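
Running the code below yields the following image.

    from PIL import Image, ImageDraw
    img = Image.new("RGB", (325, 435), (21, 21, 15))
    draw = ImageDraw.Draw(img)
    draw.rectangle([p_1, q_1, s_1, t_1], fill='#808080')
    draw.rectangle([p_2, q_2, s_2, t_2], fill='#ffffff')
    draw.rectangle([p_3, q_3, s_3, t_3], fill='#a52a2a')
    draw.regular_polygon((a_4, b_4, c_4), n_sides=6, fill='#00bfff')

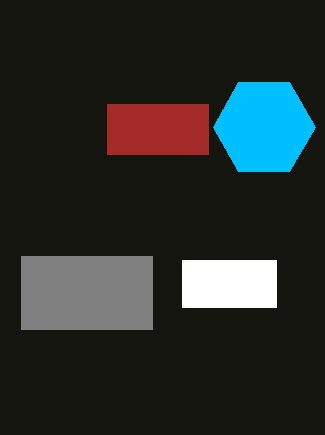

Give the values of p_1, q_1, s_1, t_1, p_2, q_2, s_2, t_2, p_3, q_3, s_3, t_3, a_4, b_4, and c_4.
p_1 = 21
q_1 = 256
s_1 = 152
t_1 = 329
p_2 = 182
q_2 = 260
s_2 = 276
t_2 = 307
p_3 = 107
q_3 = 104
s_3 = 208
t_3 = 154
a_4 = 264
b_4 = 127
c_4 = 51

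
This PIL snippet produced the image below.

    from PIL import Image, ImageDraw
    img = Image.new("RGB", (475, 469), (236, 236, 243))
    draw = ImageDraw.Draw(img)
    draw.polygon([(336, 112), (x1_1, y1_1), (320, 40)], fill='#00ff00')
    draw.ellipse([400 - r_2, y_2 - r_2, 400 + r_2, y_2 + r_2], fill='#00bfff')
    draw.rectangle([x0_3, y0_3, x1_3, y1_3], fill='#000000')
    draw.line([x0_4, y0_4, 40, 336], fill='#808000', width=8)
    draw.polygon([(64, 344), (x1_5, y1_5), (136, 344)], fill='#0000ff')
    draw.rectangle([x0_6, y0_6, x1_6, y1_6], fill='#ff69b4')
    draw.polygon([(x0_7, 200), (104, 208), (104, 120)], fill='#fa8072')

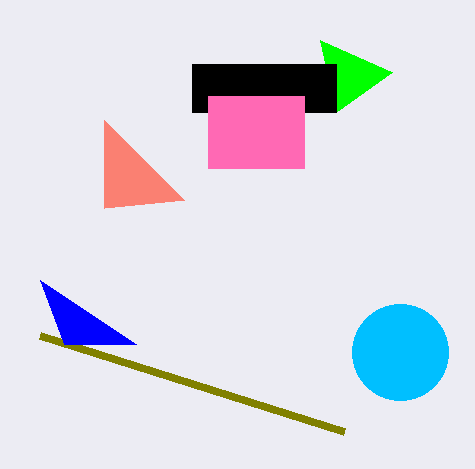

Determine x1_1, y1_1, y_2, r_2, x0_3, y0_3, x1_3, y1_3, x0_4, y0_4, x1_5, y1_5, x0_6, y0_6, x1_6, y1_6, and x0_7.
x1_1 = 392; y1_1 = 72; y_2 = 352; r_2 = 48; x0_3 = 192; y0_3 = 64; x1_3 = 336; y1_3 = 112; x0_4 = 344; y0_4 = 432; x1_5 = 40; y1_5 = 280; x0_6 = 208; y0_6 = 96; x1_6 = 304; y1_6 = 168; x0_7 = 184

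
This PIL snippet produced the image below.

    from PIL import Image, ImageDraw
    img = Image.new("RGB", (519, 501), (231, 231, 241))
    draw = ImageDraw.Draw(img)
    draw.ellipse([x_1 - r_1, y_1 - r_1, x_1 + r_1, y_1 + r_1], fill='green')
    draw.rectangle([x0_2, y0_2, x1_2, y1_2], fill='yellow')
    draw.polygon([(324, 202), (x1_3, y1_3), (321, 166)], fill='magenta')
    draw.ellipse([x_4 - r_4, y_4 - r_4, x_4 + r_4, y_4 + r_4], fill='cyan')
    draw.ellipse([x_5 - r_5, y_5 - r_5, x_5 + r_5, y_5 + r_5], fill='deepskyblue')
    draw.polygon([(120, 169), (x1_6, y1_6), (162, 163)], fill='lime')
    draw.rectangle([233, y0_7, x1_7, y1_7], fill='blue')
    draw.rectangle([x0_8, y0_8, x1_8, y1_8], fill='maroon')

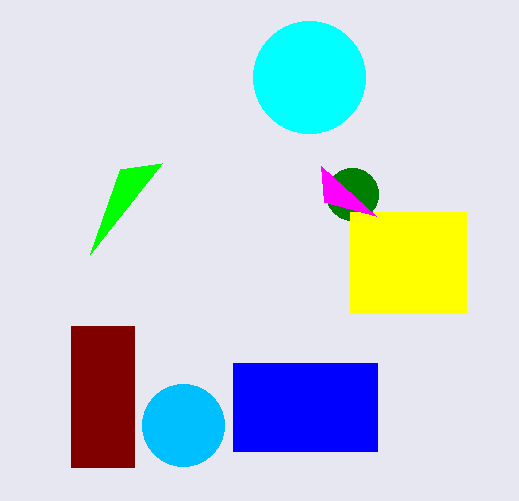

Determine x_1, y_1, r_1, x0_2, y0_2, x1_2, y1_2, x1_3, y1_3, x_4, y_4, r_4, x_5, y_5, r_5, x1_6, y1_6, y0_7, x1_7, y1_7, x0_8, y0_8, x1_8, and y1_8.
x_1 = 352, y_1 = 194, r_1 = 26, x0_2 = 350, y0_2 = 212, x1_2 = 466, y1_2 = 313, x1_3 = 376, y1_3 = 216, x_4 = 309, y_4 = 77, r_4 = 56, x_5 = 183, y_5 = 425, r_5 = 41, x1_6 = 90, y1_6 = 254, y0_7 = 363, x1_7 = 377, y1_7 = 451, x0_8 = 71, y0_8 = 326, x1_8 = 134, y1_8 = 467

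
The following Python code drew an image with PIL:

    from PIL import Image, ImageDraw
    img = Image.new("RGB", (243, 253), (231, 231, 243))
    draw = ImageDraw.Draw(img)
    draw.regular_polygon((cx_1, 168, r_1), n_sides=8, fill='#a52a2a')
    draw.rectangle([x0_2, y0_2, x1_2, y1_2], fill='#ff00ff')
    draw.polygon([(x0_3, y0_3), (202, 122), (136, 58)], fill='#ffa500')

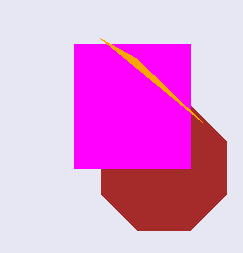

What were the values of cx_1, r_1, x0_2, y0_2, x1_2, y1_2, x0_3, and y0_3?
cx_1 = 164, r_1 = 68, x0_2 = 74, y0_2 = 44, x1_2 = 190, y1_2 = 168, x0_3 = 100, y0_3 = 38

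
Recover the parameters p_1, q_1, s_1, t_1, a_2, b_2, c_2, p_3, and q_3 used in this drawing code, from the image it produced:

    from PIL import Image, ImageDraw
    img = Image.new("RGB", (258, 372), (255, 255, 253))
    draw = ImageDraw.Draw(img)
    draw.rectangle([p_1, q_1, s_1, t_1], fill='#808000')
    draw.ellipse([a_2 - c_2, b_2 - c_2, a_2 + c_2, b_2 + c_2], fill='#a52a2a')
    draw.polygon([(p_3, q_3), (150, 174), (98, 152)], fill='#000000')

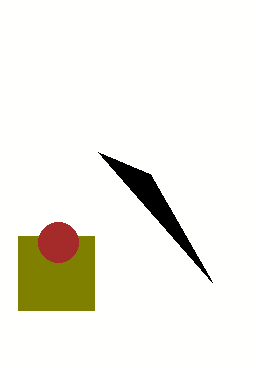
p_1 = 18; q_1 = 236; s_1 = 94; t_1 = 310; a_2 = 58; b_2 = 242; c_2 = 20; p_3 = 212; q_3 = 282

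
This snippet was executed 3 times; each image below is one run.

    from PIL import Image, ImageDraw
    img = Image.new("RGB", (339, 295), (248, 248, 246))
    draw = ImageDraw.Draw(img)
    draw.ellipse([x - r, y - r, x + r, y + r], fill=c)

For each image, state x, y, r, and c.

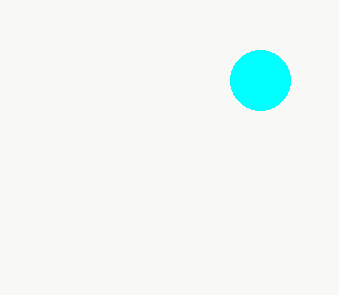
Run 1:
x = 260, y = 80, r = 30, c = 'cyan'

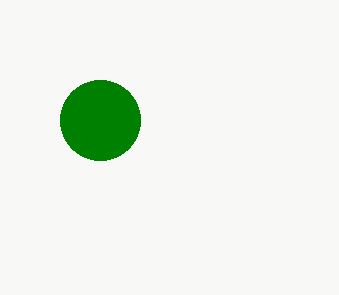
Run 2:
x = 100
y = 120
r = 40
c = 'green'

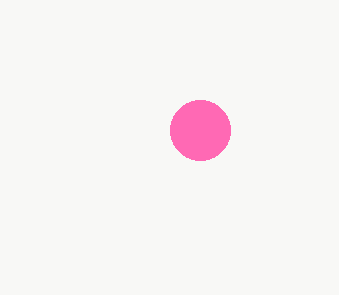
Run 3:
x = 200; y = 130; r = 30; c = 'hotpink'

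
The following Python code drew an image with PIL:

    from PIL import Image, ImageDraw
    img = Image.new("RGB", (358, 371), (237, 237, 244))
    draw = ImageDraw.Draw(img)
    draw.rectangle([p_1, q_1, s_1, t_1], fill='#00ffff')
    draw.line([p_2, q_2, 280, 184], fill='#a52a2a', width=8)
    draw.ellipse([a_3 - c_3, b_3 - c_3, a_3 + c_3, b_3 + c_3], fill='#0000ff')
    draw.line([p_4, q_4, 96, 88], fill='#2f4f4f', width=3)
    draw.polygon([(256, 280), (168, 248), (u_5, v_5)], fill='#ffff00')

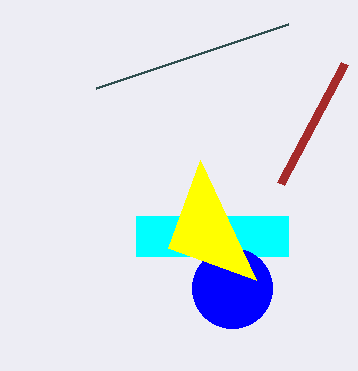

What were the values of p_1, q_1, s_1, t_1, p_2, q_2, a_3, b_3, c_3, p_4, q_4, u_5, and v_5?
p_1 = 136; q_1 = 216; s_1 = 288; t_1 = 256; p_2 = 344; q_2 = 64; a_3 = 232; b_3 = 288; c_3 = 40; p_4 = 288; q_4 = 24; u_5 = 200; v_5 = 160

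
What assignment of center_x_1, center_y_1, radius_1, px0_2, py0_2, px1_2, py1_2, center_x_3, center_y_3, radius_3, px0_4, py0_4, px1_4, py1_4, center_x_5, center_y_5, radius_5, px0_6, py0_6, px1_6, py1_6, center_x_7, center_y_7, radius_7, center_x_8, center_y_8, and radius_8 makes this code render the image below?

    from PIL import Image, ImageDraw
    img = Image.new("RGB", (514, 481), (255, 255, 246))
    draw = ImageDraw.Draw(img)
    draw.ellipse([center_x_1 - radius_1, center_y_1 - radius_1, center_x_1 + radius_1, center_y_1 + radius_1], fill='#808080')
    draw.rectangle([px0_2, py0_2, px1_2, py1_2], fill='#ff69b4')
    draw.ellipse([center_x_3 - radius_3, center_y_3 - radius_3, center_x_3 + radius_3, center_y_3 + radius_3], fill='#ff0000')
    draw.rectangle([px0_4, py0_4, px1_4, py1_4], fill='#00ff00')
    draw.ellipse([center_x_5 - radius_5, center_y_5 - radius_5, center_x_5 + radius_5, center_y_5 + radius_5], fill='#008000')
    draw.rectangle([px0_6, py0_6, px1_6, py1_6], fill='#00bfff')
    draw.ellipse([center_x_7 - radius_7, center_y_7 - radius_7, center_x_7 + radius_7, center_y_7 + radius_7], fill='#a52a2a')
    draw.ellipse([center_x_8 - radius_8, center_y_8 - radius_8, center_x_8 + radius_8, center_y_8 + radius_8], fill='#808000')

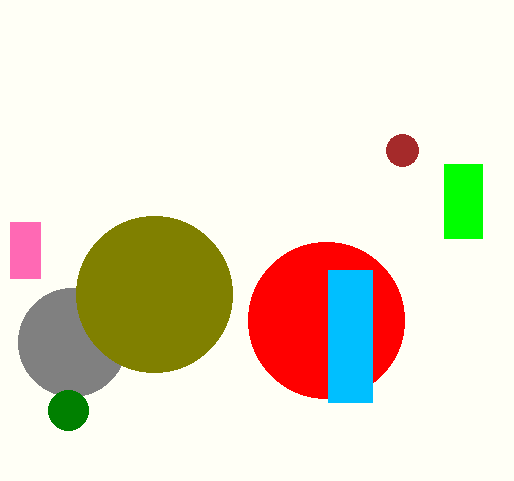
center_x_1 = 72
center_y_1 = 342
radius_1 = 54
px0_2 = 10
py0_2 = 222
px1_2 = 40
py1_2 = 278
center_x_3 = 326
center_y_3 = 320
radius_3 = 78
px0_4 = 444
py0_4 = 164
px1_4 = 482
py1_4 = 238
center_x_5 = 68
center_y_5 = 410
radius_5 = 20
px0_6 = 328
py0_6 = 270
px1_6 = 372
py1_6 = 402
center_x_7 = 402
center_y_7 = 150
radius_7 = 16
center_x_8 = 154
center_y_8 = 294
radius_8 = 78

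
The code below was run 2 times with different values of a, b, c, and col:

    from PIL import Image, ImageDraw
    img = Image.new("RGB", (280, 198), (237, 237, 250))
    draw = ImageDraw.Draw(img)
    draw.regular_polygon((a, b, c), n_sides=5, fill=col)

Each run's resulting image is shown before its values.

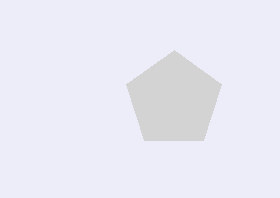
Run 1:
a = 174; b = 100; c = 50; col = 'lightgray'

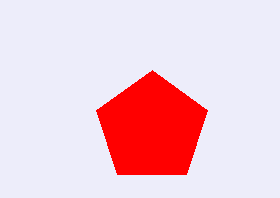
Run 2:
a = 152, b = 128, c = 58, col = 'red'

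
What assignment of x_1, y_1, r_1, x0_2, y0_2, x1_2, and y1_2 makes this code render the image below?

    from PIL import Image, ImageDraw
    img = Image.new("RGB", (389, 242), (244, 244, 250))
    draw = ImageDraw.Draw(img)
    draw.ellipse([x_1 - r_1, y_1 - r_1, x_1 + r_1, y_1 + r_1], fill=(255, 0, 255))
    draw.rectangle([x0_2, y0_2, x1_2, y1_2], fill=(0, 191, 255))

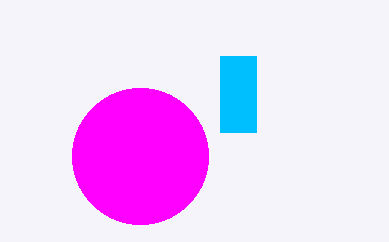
x_1 = 140
y_1 = 156
r_1 = 68
x0_2 = 220
y0_2 = 56
x1_2 = 256
y1_2 = 132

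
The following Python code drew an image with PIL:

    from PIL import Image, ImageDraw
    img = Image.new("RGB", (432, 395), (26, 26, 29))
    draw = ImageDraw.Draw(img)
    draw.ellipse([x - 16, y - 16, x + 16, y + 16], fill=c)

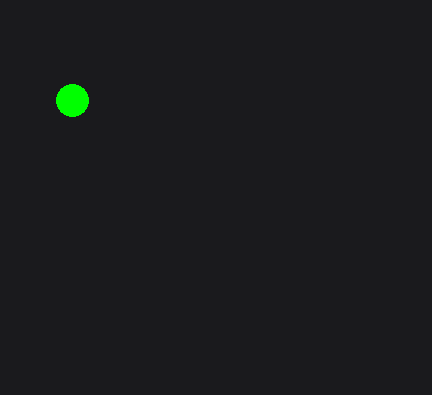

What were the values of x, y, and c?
x = 72
y = 100
c = 'lime'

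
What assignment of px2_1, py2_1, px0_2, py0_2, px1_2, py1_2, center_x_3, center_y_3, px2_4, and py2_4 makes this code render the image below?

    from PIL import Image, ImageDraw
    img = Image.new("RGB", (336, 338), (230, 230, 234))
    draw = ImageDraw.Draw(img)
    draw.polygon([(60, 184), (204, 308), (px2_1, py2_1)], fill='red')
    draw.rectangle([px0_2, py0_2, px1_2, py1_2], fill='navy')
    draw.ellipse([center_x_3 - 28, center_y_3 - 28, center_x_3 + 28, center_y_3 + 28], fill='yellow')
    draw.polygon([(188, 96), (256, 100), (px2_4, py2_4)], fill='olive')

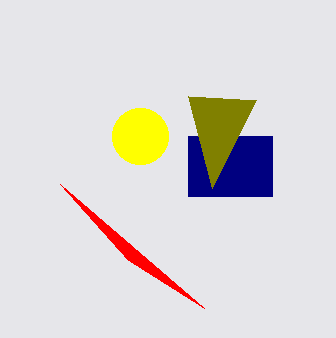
px2_1 = 128, py2_1 = 260, px0_2 = 188, py0_2 = 136, px1_2 = 272, py1_2 = 196, center_x_3 = 140, center_y_3 = 136, px2_4 = 212, py2_4 = 188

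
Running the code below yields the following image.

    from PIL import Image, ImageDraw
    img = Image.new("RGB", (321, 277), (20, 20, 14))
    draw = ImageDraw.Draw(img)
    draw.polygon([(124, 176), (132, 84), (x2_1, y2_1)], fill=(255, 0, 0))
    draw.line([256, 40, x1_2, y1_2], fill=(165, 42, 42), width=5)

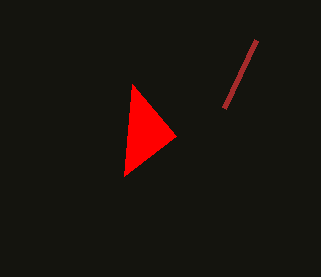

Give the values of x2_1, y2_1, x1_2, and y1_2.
x2_1 = 176, y2_1 = 136, x1_2 = 224, y1_2 = 108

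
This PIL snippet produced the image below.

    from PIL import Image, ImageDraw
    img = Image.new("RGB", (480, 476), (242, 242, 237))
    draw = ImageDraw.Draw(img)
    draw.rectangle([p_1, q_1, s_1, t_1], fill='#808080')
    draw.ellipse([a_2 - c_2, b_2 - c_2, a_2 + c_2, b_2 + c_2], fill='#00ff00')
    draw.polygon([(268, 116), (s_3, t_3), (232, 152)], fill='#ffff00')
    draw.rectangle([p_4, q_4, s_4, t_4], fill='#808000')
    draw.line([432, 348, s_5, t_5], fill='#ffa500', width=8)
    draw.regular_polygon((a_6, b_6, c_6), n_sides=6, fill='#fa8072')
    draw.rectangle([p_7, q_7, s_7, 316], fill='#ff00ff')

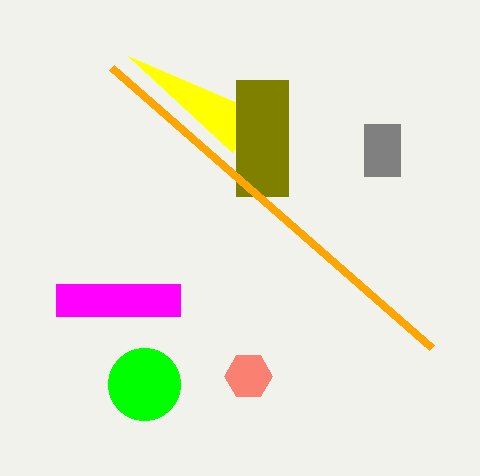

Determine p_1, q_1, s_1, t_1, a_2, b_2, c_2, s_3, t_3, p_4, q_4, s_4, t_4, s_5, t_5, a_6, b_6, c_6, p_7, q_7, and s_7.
p_1 = 364, q_1 = 124, s_1 = 400, t_1 = 176, a_2 = 144, b_2 = 384, c_2 = 36, s_3 = 128, t_3 = 56, p_4 = 236, q_4 = 80, s_4 = 288, t_4 = 196, s_5 = 112, t_5 = 68, a_6 = 248, b_6 = 376, c_6 = 24, p_7 = 56, q_7 = 284, s_7 = 180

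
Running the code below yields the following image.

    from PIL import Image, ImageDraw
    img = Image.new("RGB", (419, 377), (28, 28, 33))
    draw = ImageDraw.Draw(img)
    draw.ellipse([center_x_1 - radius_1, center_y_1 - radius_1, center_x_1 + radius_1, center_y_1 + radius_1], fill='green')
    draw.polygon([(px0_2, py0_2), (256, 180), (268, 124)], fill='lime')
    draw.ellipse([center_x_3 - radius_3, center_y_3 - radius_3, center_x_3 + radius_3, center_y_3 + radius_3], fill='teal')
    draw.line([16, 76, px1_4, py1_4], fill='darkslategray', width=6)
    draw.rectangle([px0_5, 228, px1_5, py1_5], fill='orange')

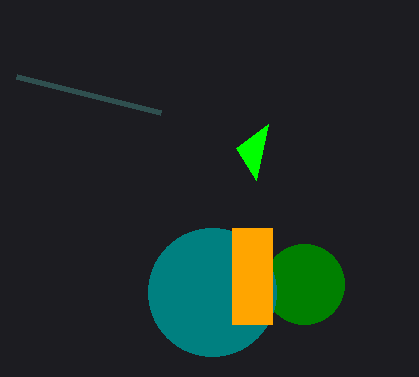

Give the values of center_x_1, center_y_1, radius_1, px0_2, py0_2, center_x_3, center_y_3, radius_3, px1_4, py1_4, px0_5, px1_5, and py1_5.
center_x_1 = 304, center_y_1 = 284, radius_1 = 40, px0_2 = 236, py0_2 = 148, center_x_3 = 212, center_y_3 = 292, radius_3 = 64, px1_4 = 160, py1_4 = 112, px0_5 = 232, px1_5 = 272, py1_5 = 324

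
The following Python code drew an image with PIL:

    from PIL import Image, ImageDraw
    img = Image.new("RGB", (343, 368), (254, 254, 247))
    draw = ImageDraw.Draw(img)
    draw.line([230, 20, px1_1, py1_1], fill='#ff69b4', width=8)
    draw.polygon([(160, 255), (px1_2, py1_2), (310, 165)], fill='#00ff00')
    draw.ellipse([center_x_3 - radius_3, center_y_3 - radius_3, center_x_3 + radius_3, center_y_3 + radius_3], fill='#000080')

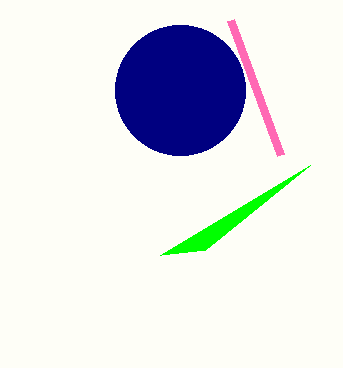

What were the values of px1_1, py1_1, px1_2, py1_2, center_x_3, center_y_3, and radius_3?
px1_1 = 280, py1_1 = 155, px1_2 = 205, py1_2 = 250, center_x_3 = 180, center_y_3 = 90, radius_3 = 65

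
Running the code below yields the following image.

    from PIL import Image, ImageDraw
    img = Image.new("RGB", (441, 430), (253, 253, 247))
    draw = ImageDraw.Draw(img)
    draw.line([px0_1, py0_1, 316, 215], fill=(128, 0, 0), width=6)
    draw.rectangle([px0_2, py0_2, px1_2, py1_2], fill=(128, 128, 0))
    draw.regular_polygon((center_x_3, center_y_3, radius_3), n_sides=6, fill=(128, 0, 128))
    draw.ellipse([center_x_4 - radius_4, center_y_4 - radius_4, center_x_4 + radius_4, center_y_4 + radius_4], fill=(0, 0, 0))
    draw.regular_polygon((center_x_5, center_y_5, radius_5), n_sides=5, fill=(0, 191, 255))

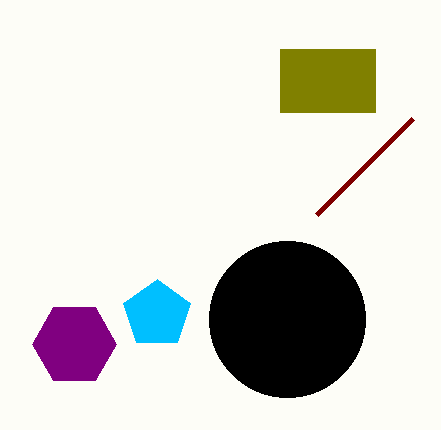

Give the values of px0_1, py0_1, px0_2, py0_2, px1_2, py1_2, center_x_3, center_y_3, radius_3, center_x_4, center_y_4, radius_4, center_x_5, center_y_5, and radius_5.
px0_1 = 412, py0_1 = 119, px0_2 = 280, py0_2 = 49, px1_2 = 375, py1_2 = 112, center_x_3 = 74, center_y_3 = 344, radius_3 = 42, center_x_4 = 287, center_y_4 = 319, radius_4 = 78, center_x_5 = 157, center_y_5 = 314, radius_5 = 35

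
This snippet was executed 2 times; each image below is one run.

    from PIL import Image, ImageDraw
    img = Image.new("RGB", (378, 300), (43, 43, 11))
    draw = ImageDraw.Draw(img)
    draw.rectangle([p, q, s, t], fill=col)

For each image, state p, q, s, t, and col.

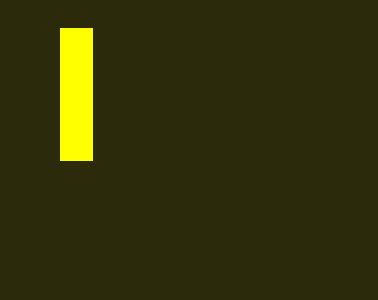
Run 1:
p = 60, q = 28, s = 92, t = 160, col = 'yellow'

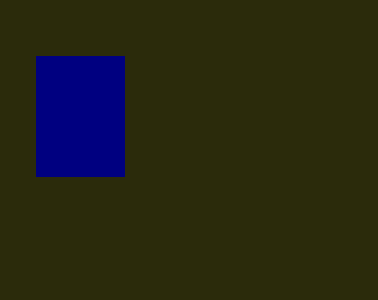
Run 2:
p = 36
q = 56
s = 124
t = 176
col = 'navy'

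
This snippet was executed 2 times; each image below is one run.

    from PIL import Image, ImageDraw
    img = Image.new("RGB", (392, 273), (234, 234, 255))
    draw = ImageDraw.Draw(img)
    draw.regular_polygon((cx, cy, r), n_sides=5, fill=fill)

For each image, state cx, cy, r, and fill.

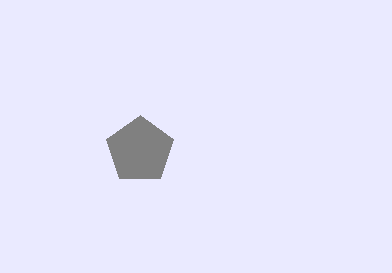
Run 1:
cx = 140; cy = 150; r = 35; fill = 'gray'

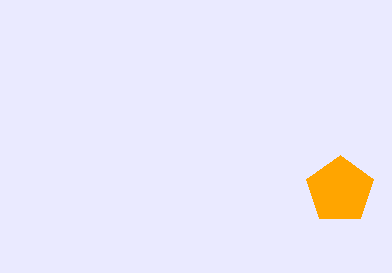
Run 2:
cx = 340, cy = 190, r = 35, fill = 'orange'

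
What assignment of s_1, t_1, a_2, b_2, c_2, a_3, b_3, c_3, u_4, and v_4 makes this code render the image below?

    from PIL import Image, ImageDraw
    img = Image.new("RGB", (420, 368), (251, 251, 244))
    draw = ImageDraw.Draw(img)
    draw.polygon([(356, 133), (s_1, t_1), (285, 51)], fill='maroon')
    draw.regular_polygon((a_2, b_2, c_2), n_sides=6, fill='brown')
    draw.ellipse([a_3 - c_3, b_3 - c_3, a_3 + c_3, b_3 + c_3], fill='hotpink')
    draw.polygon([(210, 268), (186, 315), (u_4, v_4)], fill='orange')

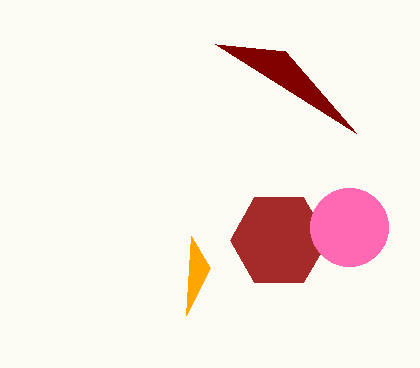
s_1 = 215, t_1 = 44, a_2 = 279, b_2 = 240, c_2 = 49, a_3 = 349, b_3 = 227, c_3 = 39, u_4 = 191, v_4 = 236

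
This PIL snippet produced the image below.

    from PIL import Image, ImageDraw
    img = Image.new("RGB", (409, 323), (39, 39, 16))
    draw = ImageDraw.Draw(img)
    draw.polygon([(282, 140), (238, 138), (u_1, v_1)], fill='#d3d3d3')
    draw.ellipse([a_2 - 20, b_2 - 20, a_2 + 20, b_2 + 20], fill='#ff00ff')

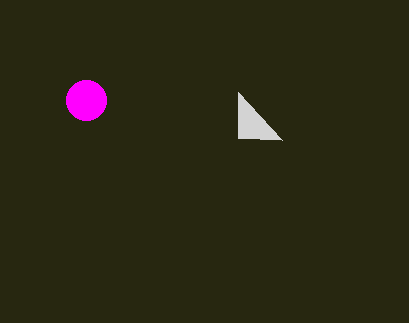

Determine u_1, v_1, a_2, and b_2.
u_1 = 238, v_1 = 92, a_2 = 86, b_2 = 100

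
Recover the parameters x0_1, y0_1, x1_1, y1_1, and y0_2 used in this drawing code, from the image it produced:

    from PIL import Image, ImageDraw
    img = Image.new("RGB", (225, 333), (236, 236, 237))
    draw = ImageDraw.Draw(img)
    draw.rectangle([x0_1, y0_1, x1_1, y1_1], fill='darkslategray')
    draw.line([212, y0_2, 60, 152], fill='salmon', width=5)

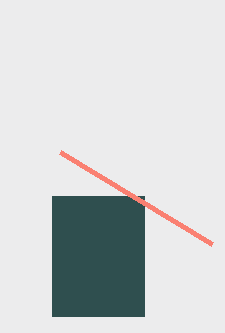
x0_1 = 52
y0_1 = 196
x1_1 = 144
y1_1 = 316
y0_2 = 244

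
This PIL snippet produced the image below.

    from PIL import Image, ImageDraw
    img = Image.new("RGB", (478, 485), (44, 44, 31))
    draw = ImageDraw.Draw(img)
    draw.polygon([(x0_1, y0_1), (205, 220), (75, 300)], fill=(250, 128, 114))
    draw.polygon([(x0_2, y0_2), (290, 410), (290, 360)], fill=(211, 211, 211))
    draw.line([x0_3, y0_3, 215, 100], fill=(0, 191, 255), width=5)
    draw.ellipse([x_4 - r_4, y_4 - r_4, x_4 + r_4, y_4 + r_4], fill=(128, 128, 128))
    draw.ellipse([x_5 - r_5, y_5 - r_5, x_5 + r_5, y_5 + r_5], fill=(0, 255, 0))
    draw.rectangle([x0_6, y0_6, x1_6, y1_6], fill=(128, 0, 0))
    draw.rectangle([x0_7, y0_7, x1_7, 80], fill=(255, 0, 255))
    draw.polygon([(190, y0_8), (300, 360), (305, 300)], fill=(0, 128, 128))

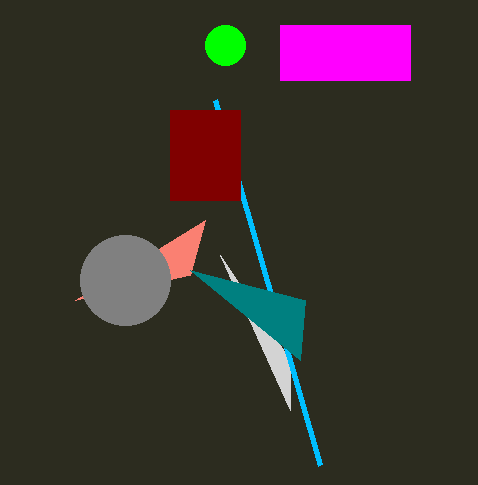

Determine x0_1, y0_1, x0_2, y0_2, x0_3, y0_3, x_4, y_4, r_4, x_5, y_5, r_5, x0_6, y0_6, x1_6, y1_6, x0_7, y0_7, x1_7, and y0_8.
x0_1 = 190, y0_1 = 275, x0_2 = 220, y0_2 = 255, x0_3 = 320, y0_3 = 465, x_4 = 125, y_4 = 280, r_4 = 45, x_5 = 225, y_5 = 45, r_5 = 20, x0_6 = 170, y0_6 = 110, x1_6 = 240, y1_6 = 200, x0_7 = 280, y0_7 = 25, x1_7 = 410, y0_8 = 270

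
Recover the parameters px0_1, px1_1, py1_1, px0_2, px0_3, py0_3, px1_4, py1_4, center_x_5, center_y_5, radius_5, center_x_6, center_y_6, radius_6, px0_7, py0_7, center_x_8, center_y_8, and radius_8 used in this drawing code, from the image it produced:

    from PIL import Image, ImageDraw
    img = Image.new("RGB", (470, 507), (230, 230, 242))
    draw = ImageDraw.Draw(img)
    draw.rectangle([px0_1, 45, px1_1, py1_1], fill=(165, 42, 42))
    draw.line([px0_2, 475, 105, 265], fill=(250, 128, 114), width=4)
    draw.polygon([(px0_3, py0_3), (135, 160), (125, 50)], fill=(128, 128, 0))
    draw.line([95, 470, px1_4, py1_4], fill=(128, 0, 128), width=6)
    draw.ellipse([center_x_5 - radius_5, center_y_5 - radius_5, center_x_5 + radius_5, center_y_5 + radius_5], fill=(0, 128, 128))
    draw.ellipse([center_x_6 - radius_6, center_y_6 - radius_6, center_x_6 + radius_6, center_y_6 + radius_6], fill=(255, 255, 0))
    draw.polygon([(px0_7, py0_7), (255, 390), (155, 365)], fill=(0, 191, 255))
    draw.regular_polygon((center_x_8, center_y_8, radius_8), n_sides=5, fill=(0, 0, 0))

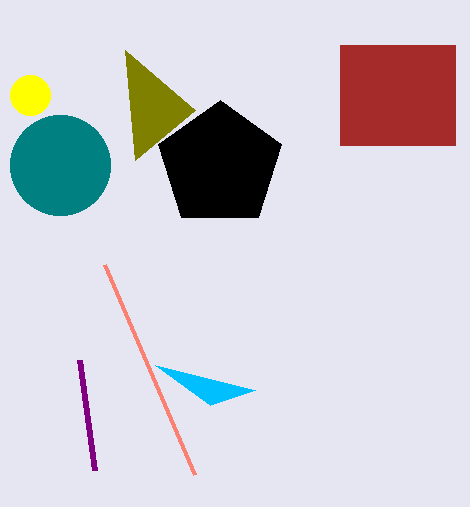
px0_1 = 340, px1_1 = 455, py1_1 = 145, px0_2 = 195, px0_3 = 195, py0_3 = 110, px1_4 = 80, py1_4 = 360, center_x_5 = 60, center_y_5 = 165, radius_5 = 50, center_x_6 = 30, center_y_6 = 95, radius_6 = 20, px0_7 = 210, py0_7 = 405, center_x_8 = 220, center_y_8 = 165, radius_8 = 65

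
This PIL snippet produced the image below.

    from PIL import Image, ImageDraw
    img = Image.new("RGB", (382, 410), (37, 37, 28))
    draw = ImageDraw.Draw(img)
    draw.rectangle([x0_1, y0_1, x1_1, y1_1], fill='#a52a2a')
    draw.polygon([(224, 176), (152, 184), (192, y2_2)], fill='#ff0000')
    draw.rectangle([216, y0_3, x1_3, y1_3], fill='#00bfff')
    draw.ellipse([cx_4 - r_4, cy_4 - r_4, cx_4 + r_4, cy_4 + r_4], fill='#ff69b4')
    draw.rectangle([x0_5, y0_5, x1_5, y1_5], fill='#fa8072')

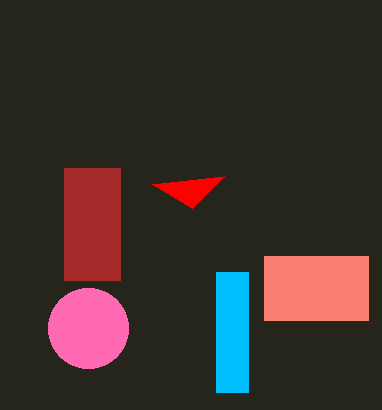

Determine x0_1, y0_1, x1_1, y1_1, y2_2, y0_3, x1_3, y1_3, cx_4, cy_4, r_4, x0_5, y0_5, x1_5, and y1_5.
x0_1 = 64; y0_1 = 168; x1_1 = 120; y1_1 = 280; y2_2 = 208; y0_3 = 272; x1_3 = 248; y1_3 = 392; cx_4 = 88; cy_4 = 328; r_4 = 40; x0_5 = 264; y0_5 = 256; x1_5 = 368; y1_5 = 320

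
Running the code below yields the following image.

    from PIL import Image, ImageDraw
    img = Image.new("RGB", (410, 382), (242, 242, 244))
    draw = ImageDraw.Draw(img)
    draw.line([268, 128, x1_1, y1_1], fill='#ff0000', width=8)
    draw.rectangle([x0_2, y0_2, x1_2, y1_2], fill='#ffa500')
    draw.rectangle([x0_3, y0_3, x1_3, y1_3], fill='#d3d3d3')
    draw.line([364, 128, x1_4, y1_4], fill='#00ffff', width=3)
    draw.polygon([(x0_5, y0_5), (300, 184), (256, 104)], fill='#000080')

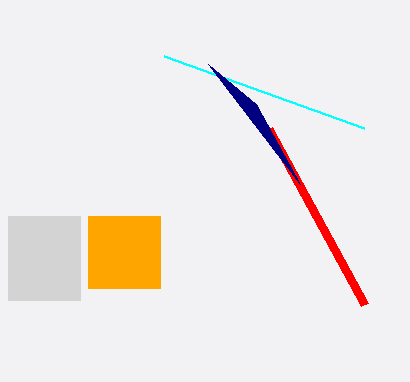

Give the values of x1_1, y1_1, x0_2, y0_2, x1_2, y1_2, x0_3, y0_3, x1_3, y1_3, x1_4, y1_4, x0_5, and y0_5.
x1_1 = 364; y1_1 = 304; x0_2 = 88; y0_2 = 216; x1_2 = 160; y1_2 = 288; x0_3 = 8; y0_3 = 216; x1_3 = 80; y1_3 = 300; x1_4 = 164; y1_4 = 56; x0_5 = 208; y0_5 = 64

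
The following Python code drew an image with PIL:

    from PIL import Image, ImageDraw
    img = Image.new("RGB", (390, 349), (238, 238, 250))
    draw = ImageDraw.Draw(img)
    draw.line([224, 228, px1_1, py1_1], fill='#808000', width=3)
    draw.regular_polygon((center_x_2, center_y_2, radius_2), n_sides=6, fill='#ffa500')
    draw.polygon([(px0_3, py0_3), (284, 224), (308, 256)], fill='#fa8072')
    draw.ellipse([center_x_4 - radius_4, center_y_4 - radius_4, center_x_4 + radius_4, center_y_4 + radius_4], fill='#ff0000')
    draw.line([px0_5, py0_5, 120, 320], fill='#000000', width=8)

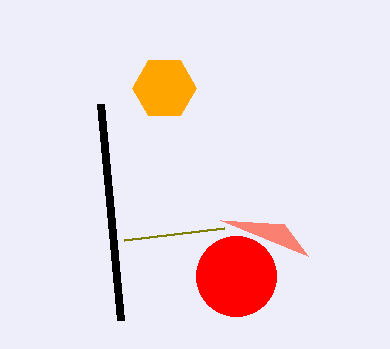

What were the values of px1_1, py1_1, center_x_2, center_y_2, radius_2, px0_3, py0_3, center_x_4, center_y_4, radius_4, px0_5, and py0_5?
px1_1 = 124, py1_1 = 240, center_x_2 = 164, center_y_2 = 88, radius_2 = 32, px0_3 = 220, py0_3 = 220, center_x_4 = 236, center_y_4 = 276, radius_4 = 40, px0_5 = 100, py0_5 = 104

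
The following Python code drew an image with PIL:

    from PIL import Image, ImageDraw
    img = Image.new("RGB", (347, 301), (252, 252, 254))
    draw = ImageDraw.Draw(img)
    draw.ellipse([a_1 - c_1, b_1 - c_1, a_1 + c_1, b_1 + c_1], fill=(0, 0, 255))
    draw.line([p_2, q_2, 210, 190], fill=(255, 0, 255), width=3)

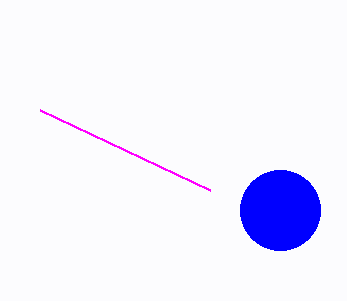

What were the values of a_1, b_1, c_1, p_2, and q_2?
a_1 = 280, b_1 = 210, c_1 = 40, p_2 = 40, q_2 = 110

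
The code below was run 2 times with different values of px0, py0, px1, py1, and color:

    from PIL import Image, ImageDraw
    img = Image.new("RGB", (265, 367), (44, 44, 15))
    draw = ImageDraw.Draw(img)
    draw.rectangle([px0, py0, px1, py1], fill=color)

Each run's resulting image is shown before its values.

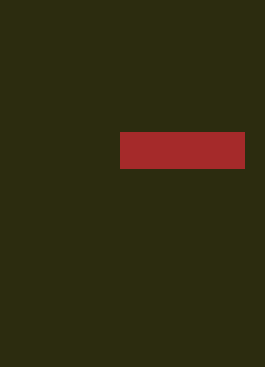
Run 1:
px0 = 120, py0 = 132, px1 = 244, py1 = 168, color = 'brown'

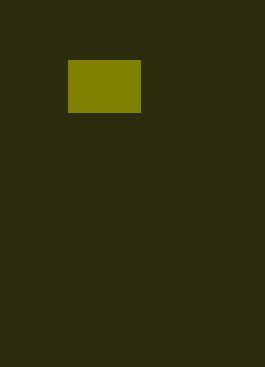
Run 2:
px0 = 68, py0 = 60, px1 = 140, py1 = 112, color = 'olive'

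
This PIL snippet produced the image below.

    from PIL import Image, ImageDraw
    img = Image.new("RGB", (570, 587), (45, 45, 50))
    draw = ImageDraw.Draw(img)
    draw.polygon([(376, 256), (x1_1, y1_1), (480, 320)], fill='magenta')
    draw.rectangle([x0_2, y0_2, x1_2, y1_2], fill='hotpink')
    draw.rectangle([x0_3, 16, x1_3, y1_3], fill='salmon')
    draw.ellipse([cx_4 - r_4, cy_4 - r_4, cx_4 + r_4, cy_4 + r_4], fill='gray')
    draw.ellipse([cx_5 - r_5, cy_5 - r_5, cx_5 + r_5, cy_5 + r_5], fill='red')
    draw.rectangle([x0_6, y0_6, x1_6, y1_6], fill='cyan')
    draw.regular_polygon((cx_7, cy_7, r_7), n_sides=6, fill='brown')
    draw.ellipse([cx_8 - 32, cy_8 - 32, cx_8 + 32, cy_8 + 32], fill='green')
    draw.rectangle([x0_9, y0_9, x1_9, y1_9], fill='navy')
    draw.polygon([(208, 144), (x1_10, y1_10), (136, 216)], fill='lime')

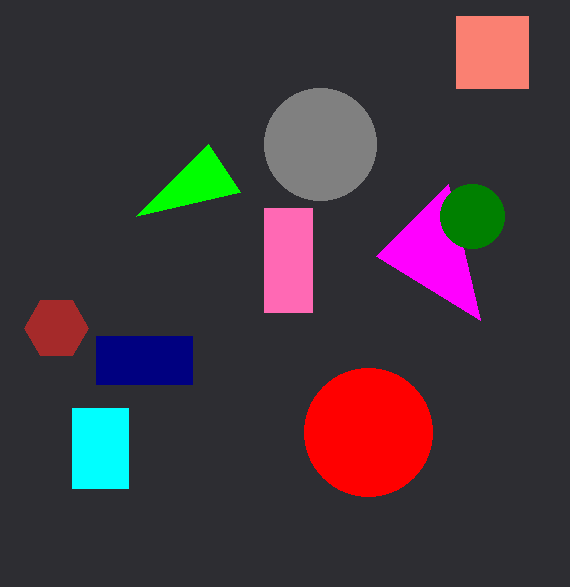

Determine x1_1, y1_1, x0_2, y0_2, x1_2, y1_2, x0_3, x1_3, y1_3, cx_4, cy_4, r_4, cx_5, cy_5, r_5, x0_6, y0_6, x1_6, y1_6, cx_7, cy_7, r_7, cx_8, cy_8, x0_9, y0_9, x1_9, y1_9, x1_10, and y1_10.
x1_1 = 448; y1_1 = 184; x0_2 = 264; y0_2 = 208; x1_2 = 312; y1_2 = 312; x0_3 = 456; x1_3 = 528; y1_3 = 88; cx_4 = 320; cy_4 = 144; r_4 = 56; cx_5 = 368; cy_5 = 432; r_5 = 64; x0_6 = 72; y0_6 = 408; x1_6 = 128; y1_6 = 488; cx_7 = 56; cy_7 = 328; r_7 = 32; cx_8 = 472; cy_8 = 216; x0_9 = 96; y0_9 = 336; x1_9 = 192; y1_9 = 384; x1_10 = 240; y1_10 = 192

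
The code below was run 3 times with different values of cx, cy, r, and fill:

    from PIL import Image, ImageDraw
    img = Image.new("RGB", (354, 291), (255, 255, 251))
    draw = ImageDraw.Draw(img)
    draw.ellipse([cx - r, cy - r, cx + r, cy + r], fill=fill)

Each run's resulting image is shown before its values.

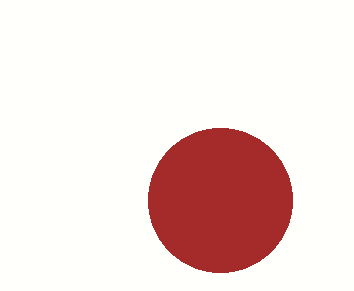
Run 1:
cx = 220; cy = 200; r = 72; fill = 'brown'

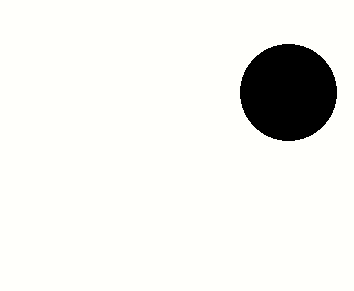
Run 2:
cx = 288
cy = 92
r = 48
fill = 'black'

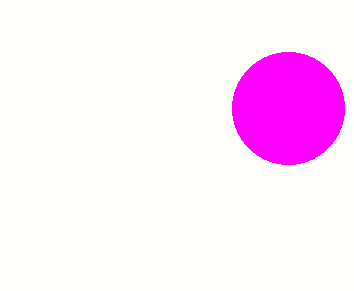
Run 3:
cx = 288; cy = 108; r = 56; fill = 'magenta'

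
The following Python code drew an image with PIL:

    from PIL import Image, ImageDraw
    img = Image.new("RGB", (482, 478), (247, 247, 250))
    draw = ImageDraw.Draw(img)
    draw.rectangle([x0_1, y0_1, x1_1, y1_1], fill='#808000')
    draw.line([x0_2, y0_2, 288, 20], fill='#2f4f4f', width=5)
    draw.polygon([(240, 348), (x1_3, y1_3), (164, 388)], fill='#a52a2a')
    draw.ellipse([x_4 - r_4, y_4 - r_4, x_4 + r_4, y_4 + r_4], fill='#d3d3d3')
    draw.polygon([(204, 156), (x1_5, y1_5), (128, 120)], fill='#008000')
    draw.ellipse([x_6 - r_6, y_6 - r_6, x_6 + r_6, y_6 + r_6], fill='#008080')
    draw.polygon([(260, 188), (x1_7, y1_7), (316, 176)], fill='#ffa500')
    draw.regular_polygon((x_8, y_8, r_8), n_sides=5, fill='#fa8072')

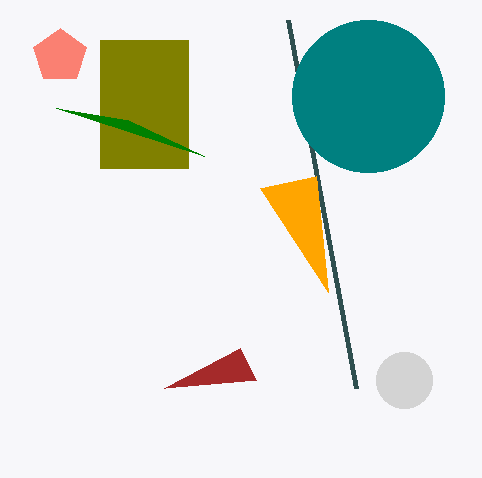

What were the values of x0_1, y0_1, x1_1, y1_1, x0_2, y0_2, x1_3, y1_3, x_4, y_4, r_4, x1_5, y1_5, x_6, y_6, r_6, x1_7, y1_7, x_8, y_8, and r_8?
x0_1 = 100, y0_1 = 40, x1_1 = 188, y1_1 = 168, x0_2 = 356, y0_2 = 388, x1_3 = 256, y1_3 = 380, x_4 = 404, y_4 = 380, r_4 = 28, x1_5 = 56, y1_5 = 108, x_6 = 368, y_6 = 96, r_6 = 76, x1_7 = 328, y1_7 = 292, x_8 = 60, y_8 = 56, r_8 = 28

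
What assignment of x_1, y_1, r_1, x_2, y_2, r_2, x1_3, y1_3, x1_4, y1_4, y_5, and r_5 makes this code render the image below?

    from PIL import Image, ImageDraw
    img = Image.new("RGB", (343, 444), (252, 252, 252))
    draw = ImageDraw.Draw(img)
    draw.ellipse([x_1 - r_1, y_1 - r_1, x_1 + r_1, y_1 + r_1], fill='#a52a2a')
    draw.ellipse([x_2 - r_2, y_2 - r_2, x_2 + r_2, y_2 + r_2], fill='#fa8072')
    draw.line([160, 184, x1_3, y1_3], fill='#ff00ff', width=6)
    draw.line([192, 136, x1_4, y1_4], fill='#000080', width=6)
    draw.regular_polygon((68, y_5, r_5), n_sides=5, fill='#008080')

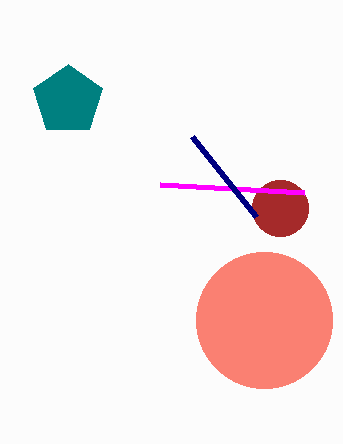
x_1 = 280; y_1 = 208; r_1 = 28; x_2 = 264; y_2 = 320; r_2 = 68; x1_3 = 304; y1_3 = 192; x1_4 = 256; y1_4 = 216; y_5 = 100; r_5 = 36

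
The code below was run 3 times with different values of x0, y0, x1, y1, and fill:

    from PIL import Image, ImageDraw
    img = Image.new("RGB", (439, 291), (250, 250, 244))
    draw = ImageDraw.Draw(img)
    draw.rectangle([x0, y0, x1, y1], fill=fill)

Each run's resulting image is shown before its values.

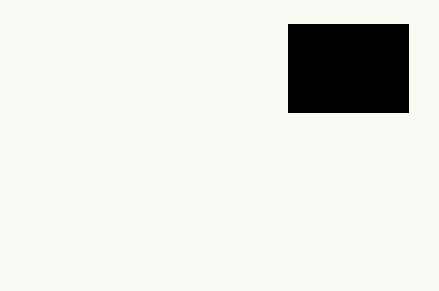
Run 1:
x0 = 288; y0 = 24; x1 = 408; y1 = 112; fill = 'black'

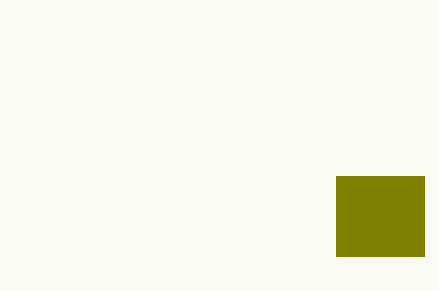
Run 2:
x0 = 336; y0 = 176; x1 = 424; y1 = 256; fill = 'olive'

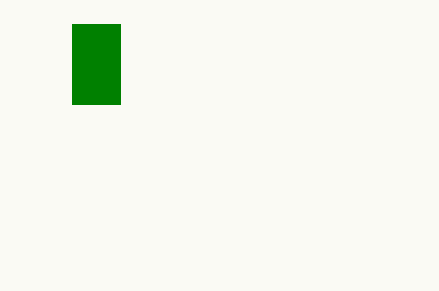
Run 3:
x0 = 72; y0 = 24; x1 = 120; y1 = 104; fill = 'green'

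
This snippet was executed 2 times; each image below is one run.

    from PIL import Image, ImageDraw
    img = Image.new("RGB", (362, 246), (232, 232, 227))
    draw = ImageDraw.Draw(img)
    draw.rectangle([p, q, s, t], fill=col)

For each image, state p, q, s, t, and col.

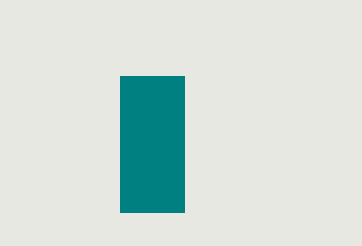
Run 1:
p = 120; q = 76; s = 184; t = 212; col = 'teal'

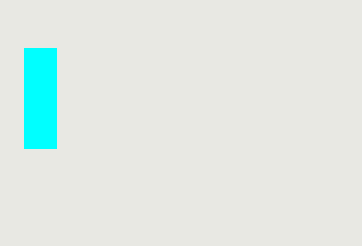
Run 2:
p = 24
q = 48
s = 56
t = 148
col = 'cyan'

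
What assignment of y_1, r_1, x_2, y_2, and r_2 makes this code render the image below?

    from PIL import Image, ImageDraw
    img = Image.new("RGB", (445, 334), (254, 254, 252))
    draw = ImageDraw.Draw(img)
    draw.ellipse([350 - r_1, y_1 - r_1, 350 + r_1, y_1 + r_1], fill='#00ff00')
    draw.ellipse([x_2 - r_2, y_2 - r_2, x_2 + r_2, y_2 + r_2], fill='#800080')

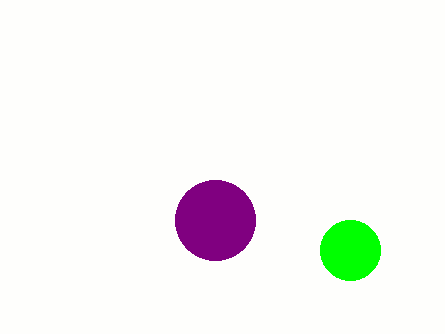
y_1 = 250, r_1 = 30, x_2 = 215, y_2 = 220, r_2 = 40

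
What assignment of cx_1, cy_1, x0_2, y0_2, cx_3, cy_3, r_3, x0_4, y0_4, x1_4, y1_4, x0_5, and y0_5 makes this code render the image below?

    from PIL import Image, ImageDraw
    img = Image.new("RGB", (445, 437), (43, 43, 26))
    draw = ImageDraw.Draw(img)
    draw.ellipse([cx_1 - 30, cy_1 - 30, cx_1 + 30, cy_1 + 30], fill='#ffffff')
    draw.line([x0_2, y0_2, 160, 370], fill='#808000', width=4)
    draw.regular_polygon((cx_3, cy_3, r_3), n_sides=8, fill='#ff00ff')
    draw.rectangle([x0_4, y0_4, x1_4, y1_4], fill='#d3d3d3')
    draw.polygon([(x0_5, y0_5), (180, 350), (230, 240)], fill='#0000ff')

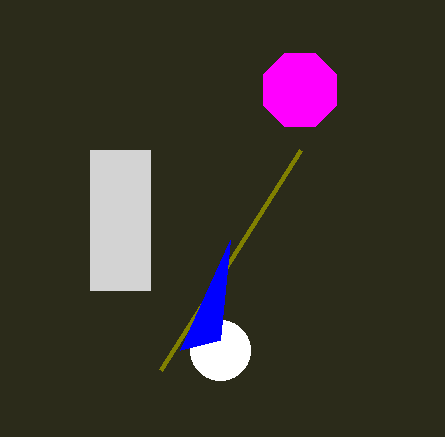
cx_1 = 220, cy_1 = 350, x0_2 = 300, y0_2 = 150, cx_3 = 300, cy_3 = 90, r_3 = 40, x0_4 = 90, y0_4 = 150, x1_4 = 150, y1_4 = 290, x0_5 = 220, y0_5 = 340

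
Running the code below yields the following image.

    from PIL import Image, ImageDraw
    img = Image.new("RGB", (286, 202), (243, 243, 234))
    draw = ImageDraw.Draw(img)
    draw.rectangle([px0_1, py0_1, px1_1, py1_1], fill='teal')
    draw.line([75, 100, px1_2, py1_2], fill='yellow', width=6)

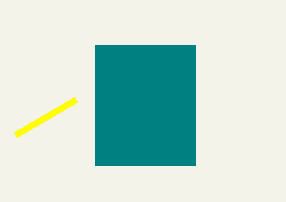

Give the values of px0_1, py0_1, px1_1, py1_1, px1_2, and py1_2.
px0_1 = 95, py0_1 = 45, px1_1 = 195, py1_1 = 165, px1_2 = 15, py1_2 = 135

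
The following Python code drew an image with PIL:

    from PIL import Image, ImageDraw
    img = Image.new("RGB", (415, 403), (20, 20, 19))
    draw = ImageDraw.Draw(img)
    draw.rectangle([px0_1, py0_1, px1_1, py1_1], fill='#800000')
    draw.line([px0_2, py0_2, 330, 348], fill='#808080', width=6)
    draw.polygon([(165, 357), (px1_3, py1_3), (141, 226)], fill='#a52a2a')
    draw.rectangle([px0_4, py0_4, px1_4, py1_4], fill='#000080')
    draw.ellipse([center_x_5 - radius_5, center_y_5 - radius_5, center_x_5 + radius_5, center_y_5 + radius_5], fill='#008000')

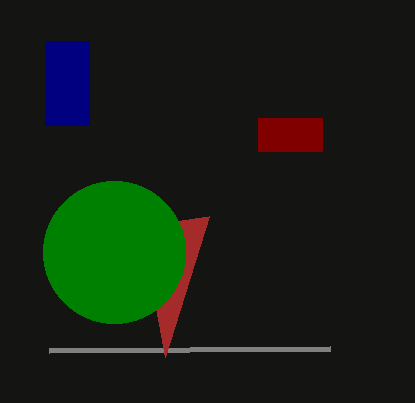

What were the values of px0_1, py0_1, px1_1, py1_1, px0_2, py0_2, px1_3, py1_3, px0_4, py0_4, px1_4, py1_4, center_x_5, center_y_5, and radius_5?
px0_1 = 258; py0_1 = 118; px1_1 = 322; py1_1 = 151; px0_2 = 49; py0_2 = 350; px1_3 = 209; py1_3 = 216; px0_4 = 45; py0_4 = 41; px1_4 = 89; py1_4 = 125; center_x_5 = 114; center_y_5 = 252; radius_5 = 71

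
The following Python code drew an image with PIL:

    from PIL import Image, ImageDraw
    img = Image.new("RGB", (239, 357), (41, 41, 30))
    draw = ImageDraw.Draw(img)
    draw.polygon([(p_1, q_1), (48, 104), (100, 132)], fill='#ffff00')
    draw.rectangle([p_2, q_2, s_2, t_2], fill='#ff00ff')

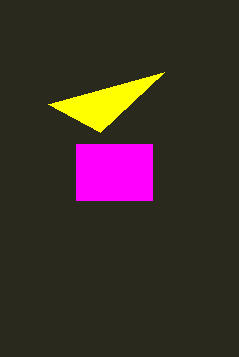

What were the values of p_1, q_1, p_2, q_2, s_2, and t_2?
p_1 = 164
q_1 = 72
p_2 = 76
q_2 = 144
s_2 = 152
t_2 = 200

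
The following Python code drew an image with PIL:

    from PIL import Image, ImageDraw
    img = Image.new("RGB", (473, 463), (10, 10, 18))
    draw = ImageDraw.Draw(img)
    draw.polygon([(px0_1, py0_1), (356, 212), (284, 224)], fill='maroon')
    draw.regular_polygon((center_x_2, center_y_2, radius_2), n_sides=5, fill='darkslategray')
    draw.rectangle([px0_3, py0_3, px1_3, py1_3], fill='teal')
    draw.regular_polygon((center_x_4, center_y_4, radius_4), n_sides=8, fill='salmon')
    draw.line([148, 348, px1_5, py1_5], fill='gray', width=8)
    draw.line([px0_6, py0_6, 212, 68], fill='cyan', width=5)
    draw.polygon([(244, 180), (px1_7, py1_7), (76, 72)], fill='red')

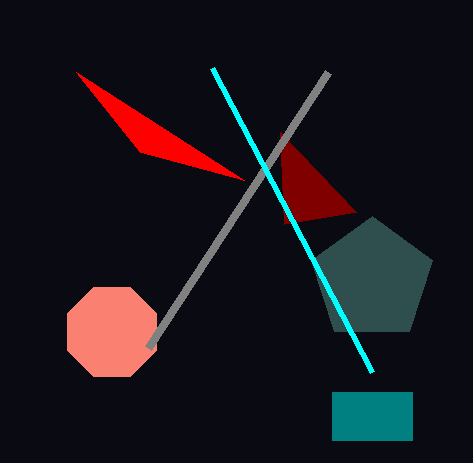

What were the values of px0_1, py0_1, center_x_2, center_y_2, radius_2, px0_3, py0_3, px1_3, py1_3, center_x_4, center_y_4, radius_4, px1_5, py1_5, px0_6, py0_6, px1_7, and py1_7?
px0_1 = 280
py0_1 = 132
center_x_2 = 372
center_y_2 = 280
radius_2 = 64
px0_3 = 332
py0_3 = 392
px1_3 = 412
py1_3 = 440
center_x_4 = 112
center_y_4 = 332
radius_4 = 48
px1_5 = 328
py1_5 = 72
px0_6 = 372
py0_6 = 372
px1_7 = 140
py1_7 = 152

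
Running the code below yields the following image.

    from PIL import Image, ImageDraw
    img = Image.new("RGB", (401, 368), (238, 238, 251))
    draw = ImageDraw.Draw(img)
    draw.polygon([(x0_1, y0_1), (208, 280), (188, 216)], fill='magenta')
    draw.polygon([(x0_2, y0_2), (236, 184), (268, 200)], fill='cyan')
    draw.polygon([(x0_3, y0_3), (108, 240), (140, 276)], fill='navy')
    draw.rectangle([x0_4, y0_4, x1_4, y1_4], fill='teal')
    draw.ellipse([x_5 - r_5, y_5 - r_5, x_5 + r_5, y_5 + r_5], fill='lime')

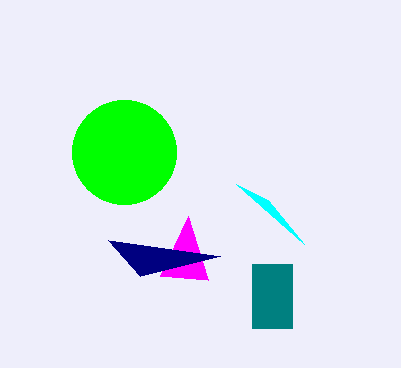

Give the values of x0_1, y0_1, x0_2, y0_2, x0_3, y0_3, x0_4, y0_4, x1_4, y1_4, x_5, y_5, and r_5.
x0_1 = 160, y0_1 = 276, x0_2 = 304, y0_2 = 244, x0_3 = 220, y0_3 = 256, x0_4 = 252, y0_4 = 264, x1_4 = 292, y1_4 = 328, x_5 = 124, y_5 = 152, r_5 = 52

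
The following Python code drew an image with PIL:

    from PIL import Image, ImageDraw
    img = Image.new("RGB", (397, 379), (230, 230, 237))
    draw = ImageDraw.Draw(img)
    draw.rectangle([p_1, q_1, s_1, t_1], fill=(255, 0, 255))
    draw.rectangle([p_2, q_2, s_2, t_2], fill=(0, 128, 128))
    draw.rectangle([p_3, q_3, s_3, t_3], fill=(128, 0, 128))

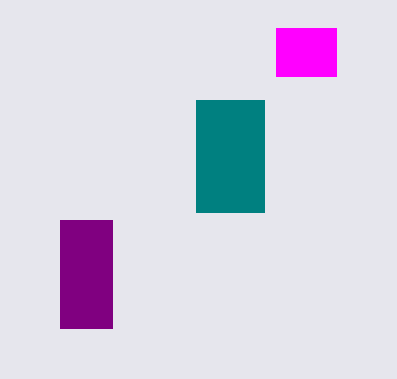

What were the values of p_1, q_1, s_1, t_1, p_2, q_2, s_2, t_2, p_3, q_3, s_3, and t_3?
p_1 = 276; q_1 = 28; s_1 = 336; t_1 = 76; p_2 = 196; q_2 = 100; s_2 = 264; t_2 = 212; p_3 = 60; q_3 = 220; s_3 = 112; t_3 = 328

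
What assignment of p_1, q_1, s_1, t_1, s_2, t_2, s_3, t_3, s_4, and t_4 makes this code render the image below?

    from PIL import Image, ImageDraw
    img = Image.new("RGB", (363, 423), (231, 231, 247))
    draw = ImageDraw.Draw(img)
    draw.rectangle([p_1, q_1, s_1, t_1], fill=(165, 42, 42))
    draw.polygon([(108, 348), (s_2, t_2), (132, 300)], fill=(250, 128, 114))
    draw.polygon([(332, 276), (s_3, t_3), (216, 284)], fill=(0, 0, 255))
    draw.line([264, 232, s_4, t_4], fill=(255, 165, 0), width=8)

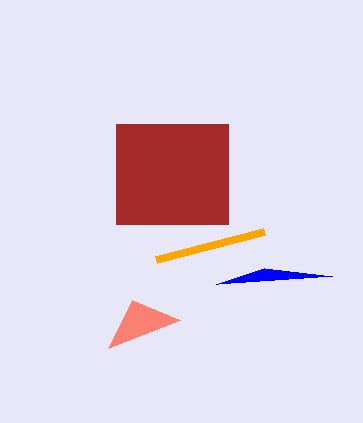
p_1 = 116, q_1 = 124, s_1 = 228, t_1 = 224, s_2 = 180, t_2 = 320, s_3 = 264, t_3 = 268, s_4 = 156, t_4 = 260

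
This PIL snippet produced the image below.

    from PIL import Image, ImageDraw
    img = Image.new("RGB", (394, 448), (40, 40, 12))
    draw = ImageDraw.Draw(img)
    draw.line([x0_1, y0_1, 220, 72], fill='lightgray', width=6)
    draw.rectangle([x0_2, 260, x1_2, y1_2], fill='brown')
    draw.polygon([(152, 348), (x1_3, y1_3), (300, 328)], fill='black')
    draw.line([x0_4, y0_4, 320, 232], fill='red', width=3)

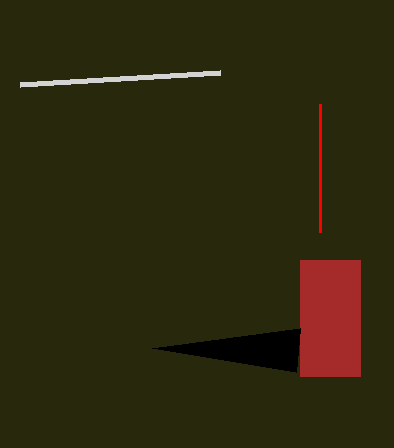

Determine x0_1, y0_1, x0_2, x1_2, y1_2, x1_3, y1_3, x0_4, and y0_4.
x0_1 = 20, y0_1 = 84, x0_2 = 300, x1_2 = 360, y1_2 = 376, x1_3 = 296, y1_3 = 372, x0_4 = 320, y0_4 = 104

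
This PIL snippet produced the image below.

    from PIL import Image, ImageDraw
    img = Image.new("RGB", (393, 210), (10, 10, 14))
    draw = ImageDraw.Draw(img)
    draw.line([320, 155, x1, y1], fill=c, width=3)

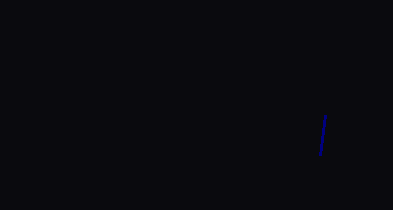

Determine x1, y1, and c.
x1 = 325; y1 = 115; c = 'navy'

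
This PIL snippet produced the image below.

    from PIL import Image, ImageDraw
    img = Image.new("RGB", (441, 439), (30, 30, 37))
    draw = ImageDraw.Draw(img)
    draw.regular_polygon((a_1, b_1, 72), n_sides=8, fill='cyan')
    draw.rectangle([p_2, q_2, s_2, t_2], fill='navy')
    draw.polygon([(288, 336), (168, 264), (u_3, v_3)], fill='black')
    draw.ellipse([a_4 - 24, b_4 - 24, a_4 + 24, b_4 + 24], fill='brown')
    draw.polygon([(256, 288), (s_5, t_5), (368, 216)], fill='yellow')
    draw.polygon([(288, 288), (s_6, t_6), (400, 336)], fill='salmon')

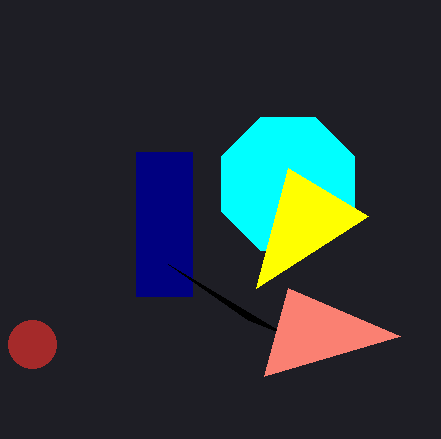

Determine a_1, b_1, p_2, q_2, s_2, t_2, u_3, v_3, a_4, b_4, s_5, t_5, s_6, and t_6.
a_1 = 288
b_1 = 184
p_2 = 136
q_2 = 152
s_2 = 192
t_2 = 296
u_3 = 248
v_3 = 320
a_4 = 32
b_4 = 344
s_5 = 288
t_5 = 168
s_6 = 264
t_6 = 376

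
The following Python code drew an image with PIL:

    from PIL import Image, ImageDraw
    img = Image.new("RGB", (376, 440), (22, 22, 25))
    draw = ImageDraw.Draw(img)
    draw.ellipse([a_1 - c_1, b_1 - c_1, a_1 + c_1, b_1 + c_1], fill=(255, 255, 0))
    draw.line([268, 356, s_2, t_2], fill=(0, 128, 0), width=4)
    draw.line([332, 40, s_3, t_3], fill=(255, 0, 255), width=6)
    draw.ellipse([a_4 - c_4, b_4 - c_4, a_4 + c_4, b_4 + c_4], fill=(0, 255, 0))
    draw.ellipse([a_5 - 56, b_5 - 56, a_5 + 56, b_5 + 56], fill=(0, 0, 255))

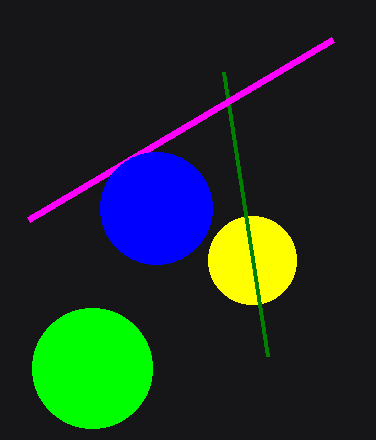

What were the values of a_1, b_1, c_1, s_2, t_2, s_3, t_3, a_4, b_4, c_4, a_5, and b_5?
a_1 = 252
b_1 = 260
c_1 = 44
s_2 = 224
t_2 = 72
s_3 = 28
t_3 = 220
a_4 = 92
b_4 = 368
c_4 = 60
a_5 = 156
b_5 = 208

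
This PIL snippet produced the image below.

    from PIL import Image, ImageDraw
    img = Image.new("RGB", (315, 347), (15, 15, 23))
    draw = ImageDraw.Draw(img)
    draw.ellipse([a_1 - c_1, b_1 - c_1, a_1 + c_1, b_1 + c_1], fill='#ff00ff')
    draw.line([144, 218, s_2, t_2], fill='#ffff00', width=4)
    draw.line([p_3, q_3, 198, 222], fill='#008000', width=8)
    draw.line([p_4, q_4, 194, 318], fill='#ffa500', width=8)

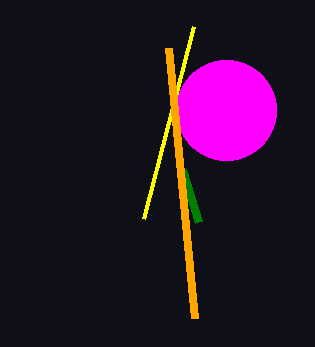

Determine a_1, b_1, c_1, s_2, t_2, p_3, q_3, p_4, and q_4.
a_1 = 226
b_1 = 110
c_1 = 50
s_2 = 194
t_2 = 26
p_3 = 182
q_3 = 170
p_4 = 168
q_4 = 48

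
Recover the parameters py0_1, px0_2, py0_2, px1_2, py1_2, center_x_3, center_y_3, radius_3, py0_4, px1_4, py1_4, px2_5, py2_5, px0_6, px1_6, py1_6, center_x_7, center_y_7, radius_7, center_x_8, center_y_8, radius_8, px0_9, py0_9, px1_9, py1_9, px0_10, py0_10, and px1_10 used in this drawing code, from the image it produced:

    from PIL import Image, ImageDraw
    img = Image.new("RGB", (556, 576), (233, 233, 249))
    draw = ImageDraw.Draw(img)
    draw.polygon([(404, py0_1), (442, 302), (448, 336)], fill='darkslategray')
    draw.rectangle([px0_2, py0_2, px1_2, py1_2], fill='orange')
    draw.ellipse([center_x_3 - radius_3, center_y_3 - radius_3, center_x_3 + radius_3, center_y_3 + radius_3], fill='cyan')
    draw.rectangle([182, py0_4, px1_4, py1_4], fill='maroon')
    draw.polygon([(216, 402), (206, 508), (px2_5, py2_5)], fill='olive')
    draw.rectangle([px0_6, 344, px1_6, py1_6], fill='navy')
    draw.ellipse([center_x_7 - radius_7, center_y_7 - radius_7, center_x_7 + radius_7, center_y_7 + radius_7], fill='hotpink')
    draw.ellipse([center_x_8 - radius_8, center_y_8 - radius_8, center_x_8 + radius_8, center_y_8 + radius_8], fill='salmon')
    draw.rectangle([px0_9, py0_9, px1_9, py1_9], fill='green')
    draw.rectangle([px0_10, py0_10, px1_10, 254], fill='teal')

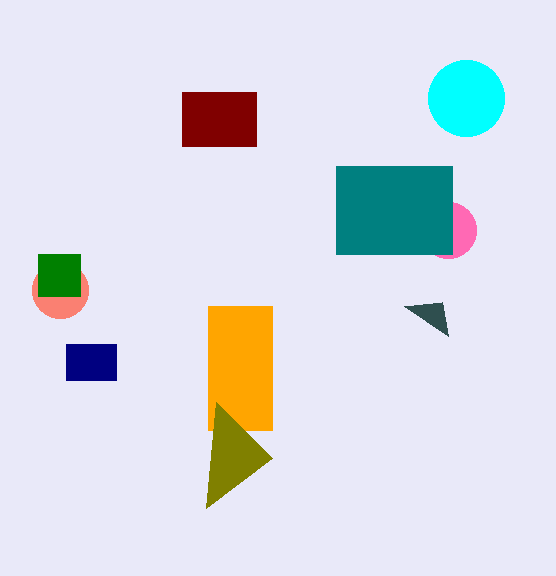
py0_1 = 306
px0_2 = 208
py0_2 = 306
px1_2 = 272
py1_2 = 430
center_x_3 = 466
center_y_3 = 98
radius_3 = 38
py0_4 = 92
px1_4 = 256
py1_4 = 146
px2_5 = 272
py2_5 = 458
px0_6 = 66
px1_6 = 116
py1_6 = 380
center_x_7 = 448
center_y_7 = 230
radius_7 = 28
center_x_8 = 60
center_y_8 = 290
radius_8 = 28
px0_9 = 38
py0_9 = 254
px1_9 = 80
py1_9 = 296
px0_10 = 336
py0_10 = 166
px1_10 = 452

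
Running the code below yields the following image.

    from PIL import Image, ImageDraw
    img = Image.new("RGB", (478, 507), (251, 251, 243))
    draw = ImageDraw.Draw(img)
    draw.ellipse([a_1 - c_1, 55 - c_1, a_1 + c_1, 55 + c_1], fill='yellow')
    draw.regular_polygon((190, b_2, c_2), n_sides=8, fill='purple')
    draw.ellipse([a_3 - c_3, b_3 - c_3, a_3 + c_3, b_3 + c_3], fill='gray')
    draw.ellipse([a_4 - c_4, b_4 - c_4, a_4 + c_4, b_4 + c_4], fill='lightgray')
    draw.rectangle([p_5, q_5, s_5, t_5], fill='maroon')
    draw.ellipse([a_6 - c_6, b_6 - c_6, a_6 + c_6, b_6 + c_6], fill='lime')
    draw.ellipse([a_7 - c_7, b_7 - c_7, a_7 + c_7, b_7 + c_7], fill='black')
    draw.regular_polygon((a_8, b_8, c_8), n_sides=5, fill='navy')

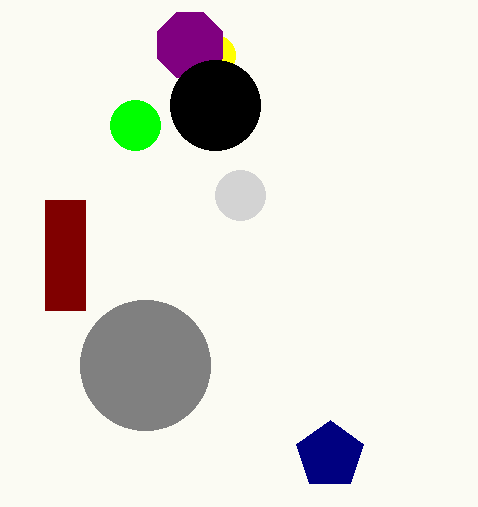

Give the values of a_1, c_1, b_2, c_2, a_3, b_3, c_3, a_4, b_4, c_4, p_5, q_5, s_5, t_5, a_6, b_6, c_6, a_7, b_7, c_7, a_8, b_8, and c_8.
a_1 = 215, c_1 = 20, b_2 = 45, c_2 = 35, a_3 = 145, b_3 = 365, c_3 = 65, a_4 = 240, b_4 = 195, c_4 = 25, p_5 = 45, q_5 = 200, s_5 = 85, t_5 = 310, a_6 = 135, b_6 = 125, c_6 = 25, a_7 = 215, b_7 = 105, c_7 = 45, a_8 = 330, b_8 = 455, c_8 = 35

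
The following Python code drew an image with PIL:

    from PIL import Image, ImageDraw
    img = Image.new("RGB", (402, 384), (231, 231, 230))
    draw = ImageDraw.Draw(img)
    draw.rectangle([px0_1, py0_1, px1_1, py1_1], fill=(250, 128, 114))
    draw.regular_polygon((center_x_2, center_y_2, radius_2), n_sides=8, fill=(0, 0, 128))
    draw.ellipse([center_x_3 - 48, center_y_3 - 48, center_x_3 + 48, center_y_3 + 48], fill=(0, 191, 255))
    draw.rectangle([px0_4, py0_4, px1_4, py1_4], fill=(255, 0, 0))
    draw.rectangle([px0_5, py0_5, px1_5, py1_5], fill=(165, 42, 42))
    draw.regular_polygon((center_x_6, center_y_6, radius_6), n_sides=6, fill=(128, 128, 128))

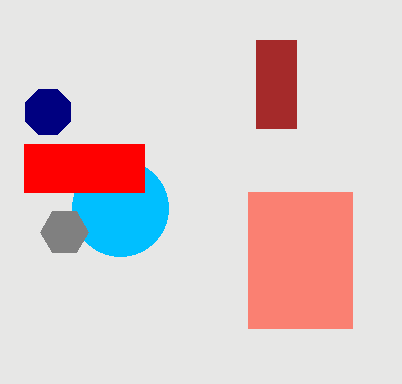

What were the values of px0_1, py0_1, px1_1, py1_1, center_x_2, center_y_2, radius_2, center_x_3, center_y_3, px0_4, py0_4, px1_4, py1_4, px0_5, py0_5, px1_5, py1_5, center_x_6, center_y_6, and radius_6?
px0_1 = 248
py0_1 = 192
px1_1 = 352
py1_1 = 328
center_x_2 = 48
center_y_2 = 112
radius_2 = 24
center_x_3 = 120
center_y_3 = 208
px0_4 = 24
py0_4 = 144
px1_4 = 144
py1_4 = 192
px0_5 = 256
py0_5 = 40
px1_5 = 296
py1_5 = 128
center_x_6 = 64
center_y_6 = 232
radius_6 = 24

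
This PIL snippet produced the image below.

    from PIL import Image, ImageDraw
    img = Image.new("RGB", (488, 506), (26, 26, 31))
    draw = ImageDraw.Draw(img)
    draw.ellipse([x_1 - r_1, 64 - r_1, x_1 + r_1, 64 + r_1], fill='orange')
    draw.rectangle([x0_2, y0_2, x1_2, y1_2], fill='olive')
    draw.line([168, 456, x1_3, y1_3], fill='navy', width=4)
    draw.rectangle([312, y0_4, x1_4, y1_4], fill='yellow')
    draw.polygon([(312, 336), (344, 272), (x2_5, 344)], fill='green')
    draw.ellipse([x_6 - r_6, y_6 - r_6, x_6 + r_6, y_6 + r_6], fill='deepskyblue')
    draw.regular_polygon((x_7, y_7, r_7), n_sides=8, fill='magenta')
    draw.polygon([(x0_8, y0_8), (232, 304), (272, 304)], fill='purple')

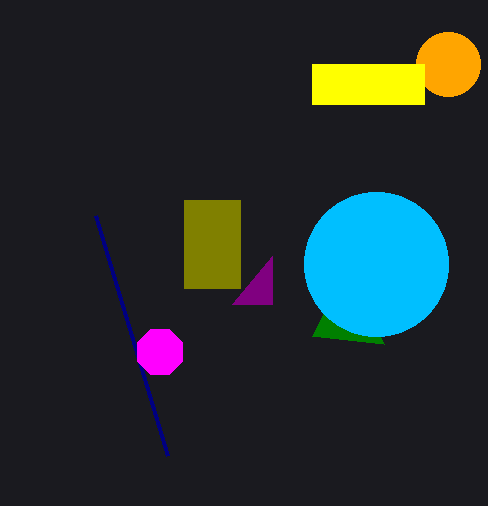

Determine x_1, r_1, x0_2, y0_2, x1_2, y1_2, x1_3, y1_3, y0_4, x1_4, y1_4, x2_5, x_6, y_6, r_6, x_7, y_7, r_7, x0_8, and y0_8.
x_1 = 448, r_1 = 32, x0_2 = 184, y0_2 = 200, x1_2 = 240, y1_2 = 288, x1_3 = 96, y1_3 = 216, y0_4 = 64, x1_4 = 424, y1_4 = 104, x2_5 = 384, x_6 = 376, y_6 = 264, r_6 = 72, x_7 = 160, y_7 = 352, r_7 = 24, x0_8 = 272, y0_8 = 256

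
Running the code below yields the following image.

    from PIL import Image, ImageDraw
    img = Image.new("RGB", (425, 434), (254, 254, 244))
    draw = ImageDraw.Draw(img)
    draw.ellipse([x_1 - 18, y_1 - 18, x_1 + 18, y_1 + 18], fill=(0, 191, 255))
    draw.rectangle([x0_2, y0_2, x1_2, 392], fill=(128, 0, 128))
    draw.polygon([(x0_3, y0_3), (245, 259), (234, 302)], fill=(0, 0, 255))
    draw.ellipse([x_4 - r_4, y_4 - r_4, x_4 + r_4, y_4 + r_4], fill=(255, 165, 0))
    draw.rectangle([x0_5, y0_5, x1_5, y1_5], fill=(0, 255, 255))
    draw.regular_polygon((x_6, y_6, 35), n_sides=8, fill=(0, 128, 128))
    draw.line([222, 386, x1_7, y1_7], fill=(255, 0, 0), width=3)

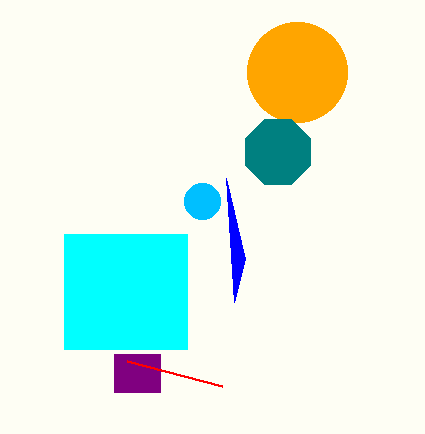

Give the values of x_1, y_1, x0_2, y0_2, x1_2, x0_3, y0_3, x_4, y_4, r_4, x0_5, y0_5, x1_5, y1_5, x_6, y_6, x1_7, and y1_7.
x_1 = 202; y_1 = 201; x0_2 = 114; y0_2 = 354; x1_2 = 160; x0_3 = 226; y0_3 = 178; x_4 = 297; y_4 = 72; r_4 = 50; x0_5 = 64; y0_5 = 234; x1_5 = 187; y1_5 = 349; x_6 = 278; y_6 = 152; x1_7 = 127; y1_7 = 361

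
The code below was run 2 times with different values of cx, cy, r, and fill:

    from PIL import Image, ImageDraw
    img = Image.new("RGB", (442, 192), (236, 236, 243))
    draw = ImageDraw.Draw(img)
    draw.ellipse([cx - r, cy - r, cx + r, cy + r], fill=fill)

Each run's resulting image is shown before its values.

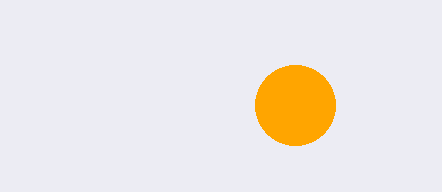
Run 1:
cx = 295
cy = 105
r = 40
fill = 'orange'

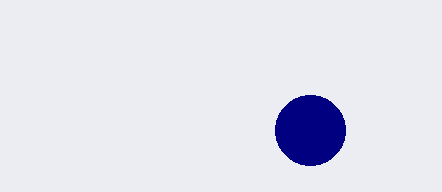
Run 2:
cx = 310; cy = 130; r = 35; fill = 'navy'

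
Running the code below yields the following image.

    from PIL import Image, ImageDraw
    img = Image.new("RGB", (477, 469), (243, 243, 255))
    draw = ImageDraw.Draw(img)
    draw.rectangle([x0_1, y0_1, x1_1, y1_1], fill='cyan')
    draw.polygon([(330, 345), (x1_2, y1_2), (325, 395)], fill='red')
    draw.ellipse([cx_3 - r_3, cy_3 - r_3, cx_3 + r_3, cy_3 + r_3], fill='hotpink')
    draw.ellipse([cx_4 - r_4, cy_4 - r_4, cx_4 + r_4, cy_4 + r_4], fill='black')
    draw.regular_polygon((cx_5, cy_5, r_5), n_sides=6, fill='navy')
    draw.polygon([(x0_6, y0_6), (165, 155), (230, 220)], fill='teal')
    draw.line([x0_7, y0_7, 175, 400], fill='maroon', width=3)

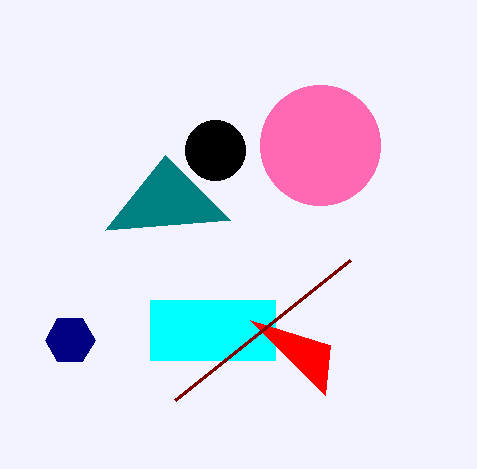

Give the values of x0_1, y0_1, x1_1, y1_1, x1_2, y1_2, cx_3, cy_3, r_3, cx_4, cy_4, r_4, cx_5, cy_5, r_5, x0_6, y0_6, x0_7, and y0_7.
x0_1 = 150
y0_1 = 300
x1_1 = 275
y1_1 = 360
x1_2 = 250
y1_2 = 320
cx_3 = 320
cy_3 = 145
r_3 = 60
cx_4 = 215
cy_4 = 150
r_4 = 30
cx_5 = 70
cy_5 = 340
r_5 = 25
x0_6 = 105
y0_6 = 230
x0_7 = 350
y0_7 = 260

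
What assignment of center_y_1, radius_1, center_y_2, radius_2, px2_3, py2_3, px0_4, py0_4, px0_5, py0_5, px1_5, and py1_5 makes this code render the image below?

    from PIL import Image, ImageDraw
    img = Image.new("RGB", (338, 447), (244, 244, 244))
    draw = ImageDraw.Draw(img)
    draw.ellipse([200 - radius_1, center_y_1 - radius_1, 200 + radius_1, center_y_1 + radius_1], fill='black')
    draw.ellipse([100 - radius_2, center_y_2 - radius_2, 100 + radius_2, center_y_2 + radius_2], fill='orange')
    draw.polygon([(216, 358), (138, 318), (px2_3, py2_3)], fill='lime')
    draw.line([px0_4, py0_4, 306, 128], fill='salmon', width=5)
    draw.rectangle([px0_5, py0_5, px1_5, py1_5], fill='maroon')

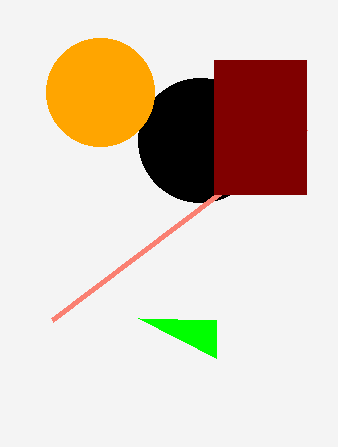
center_y_1 = 140; radius_1 = 62; center_y_2 = 92; radius_2 = 54; px2_3 = 216; py2_3 = 320; px0_4 = 52; py0_4 = 320; px0_5 = 214; py0_5 = 60; px1_5 = 306; py1_5 = 194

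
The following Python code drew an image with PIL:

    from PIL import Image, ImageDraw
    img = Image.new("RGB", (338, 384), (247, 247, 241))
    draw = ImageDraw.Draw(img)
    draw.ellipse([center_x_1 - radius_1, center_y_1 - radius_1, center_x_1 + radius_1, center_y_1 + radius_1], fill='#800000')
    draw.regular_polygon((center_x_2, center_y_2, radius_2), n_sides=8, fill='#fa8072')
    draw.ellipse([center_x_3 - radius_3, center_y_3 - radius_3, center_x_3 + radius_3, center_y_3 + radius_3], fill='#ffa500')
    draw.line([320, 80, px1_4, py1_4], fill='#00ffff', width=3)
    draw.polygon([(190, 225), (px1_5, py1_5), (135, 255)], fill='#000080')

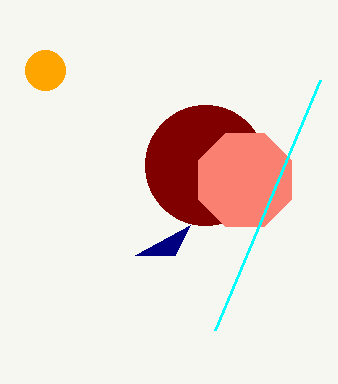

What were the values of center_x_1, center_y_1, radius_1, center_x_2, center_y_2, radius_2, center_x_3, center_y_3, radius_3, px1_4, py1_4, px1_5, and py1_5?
center_x_1 = 205
center_y_1 = 165
radius_1 = 60
center_x_2 = 245
center_y_2 = 180
radius_2 = 50
center_x_3 = 45
center_y_3 = 70
radius_3 = 20
px1_4 = 215
py1_4 = 330
px1_5 = 175
py1_5 = 255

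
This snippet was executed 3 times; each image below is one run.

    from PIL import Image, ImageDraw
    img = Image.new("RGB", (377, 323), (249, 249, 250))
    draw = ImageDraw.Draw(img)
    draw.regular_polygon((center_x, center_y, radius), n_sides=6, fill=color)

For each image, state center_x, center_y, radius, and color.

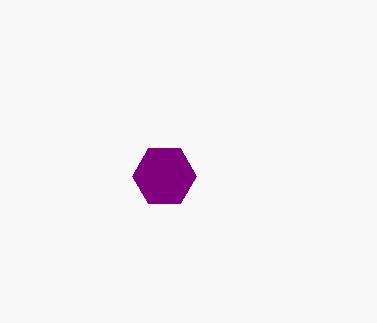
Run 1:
center_x = 164
center_y = 176
radius = 32
color = 'purple'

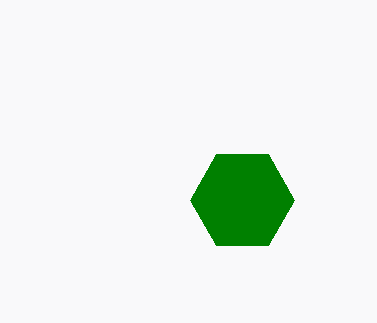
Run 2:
center_x = 242, center_y = 200, radius = 52, color = 'green'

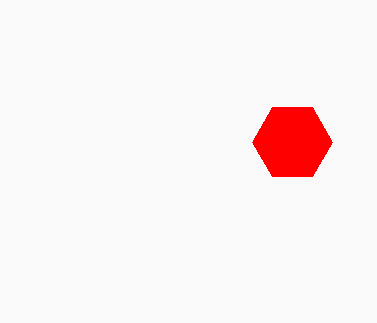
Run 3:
center_x = 292, center_y = 142, radius = 40, color = 'red'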